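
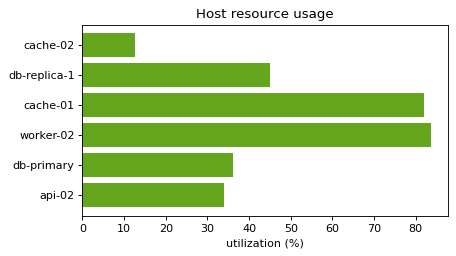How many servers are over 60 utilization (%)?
2

Above 60: cache-01, worker-02.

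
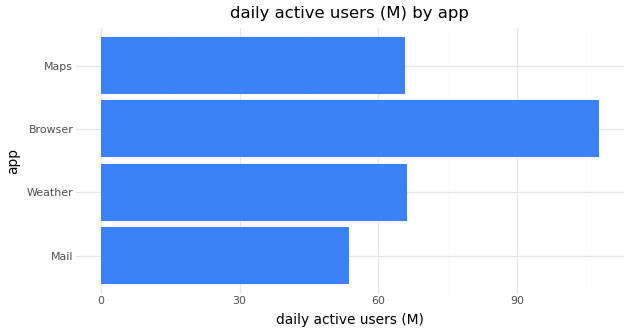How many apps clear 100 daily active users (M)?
Above 100: Browser.

1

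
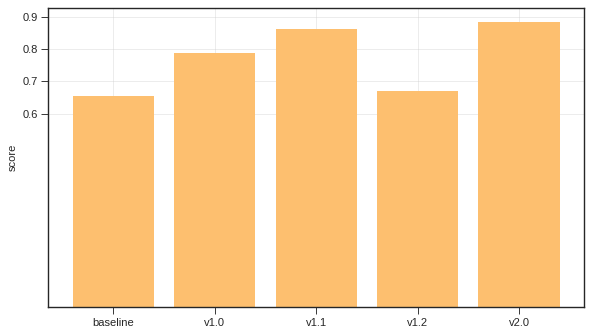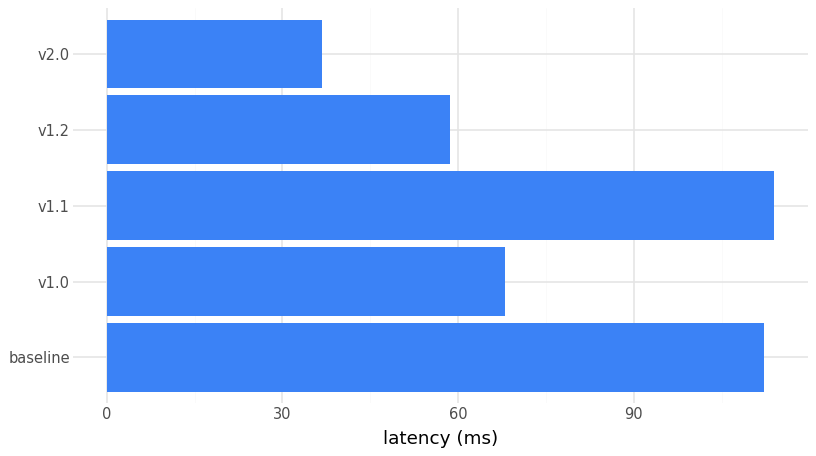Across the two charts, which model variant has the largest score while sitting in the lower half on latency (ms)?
v2.0

Chart 2 median latency (ms) ≈ 60; below-median model variants: v1.2, v2.0. Among those, v2.0 has the highest score (≈ 0.9).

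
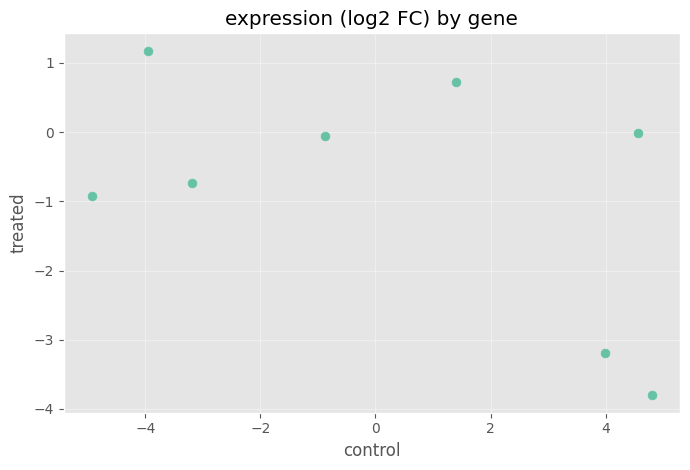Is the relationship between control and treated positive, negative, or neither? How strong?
Points are negatively correlated; moderate (|r| ≈ 0.5).

negative, moderate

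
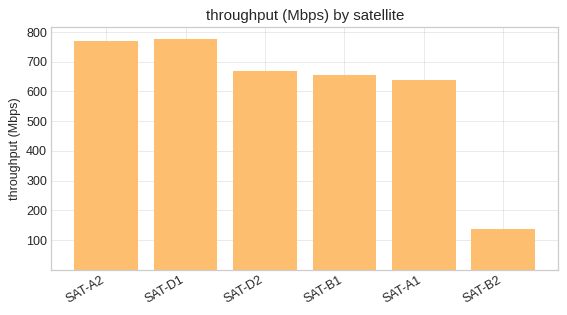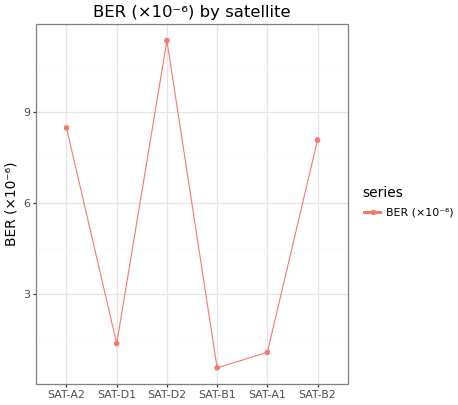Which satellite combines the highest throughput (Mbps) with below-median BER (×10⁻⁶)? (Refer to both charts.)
Chart 2 median BER (×10⁻⁶) ≈ 4; below-median satellites: SAT-D1, SAT-B1, SAT-A1. Among those, SAT-D1 has the highest throughput (Mbps) (≈ 800).

SAT-D1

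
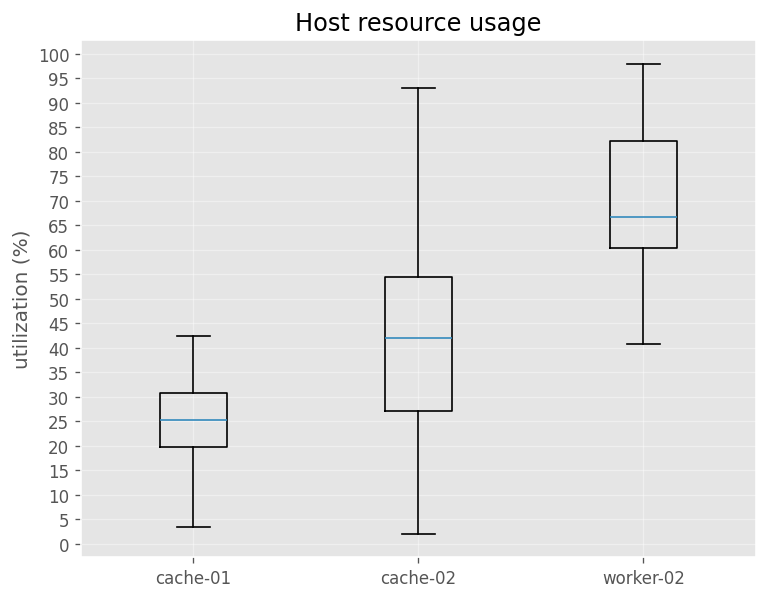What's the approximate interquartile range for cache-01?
Q3 ≈ 30, Q1 ≈ 20; IQR ≈ 10.

≈ 10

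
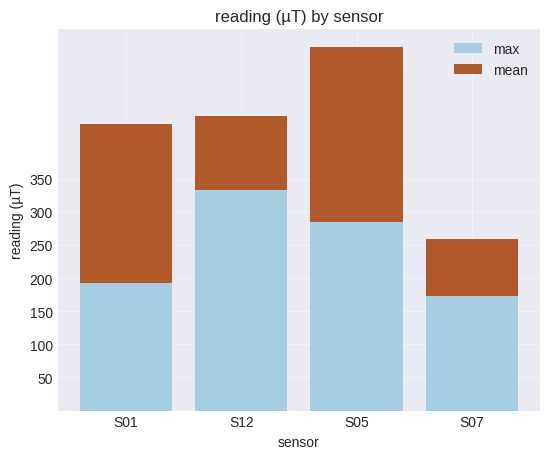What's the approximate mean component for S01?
mean top ≈ 450, bottom ≈ 200; segment ≈ 250.

≈ 250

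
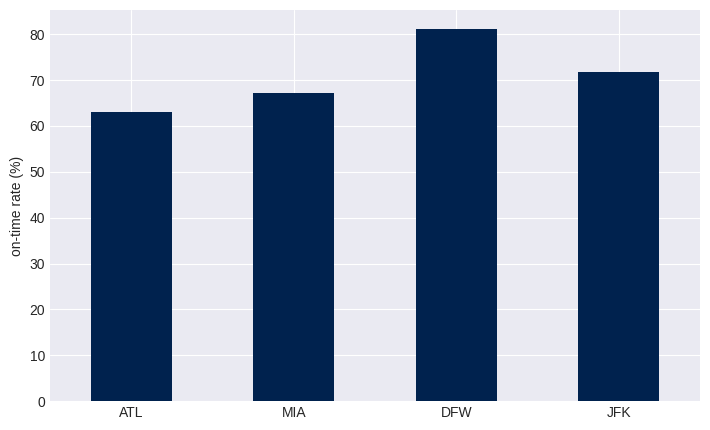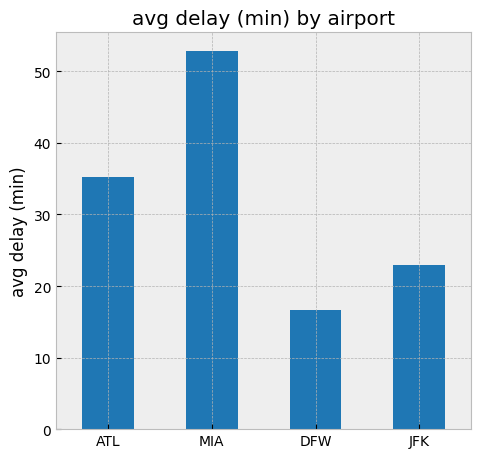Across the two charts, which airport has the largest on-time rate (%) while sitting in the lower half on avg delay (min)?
DFW

Chart 2 median avg delay (min) ≈ 30; below-median airports: DFW, JFK. Among those, DFW has the highest on-time rate (%) (≈ 80).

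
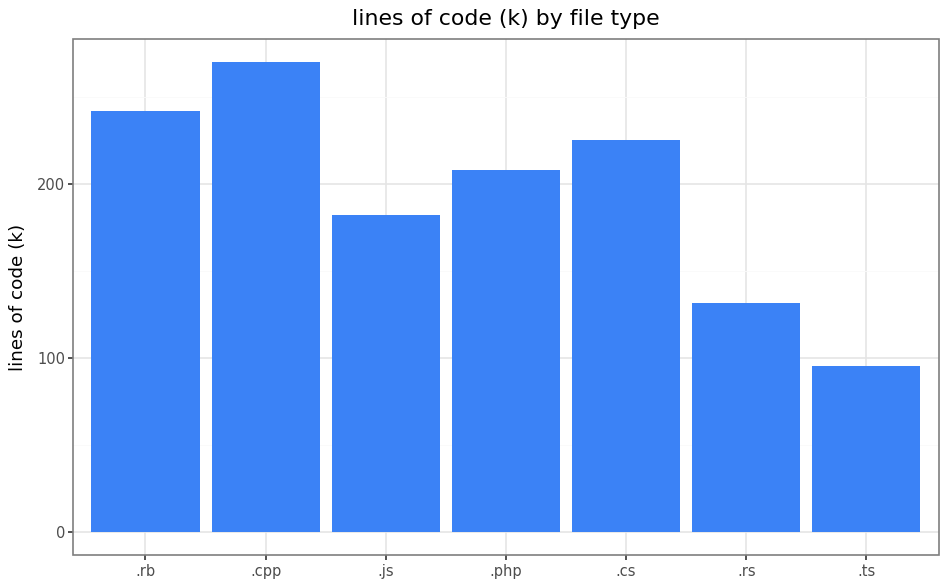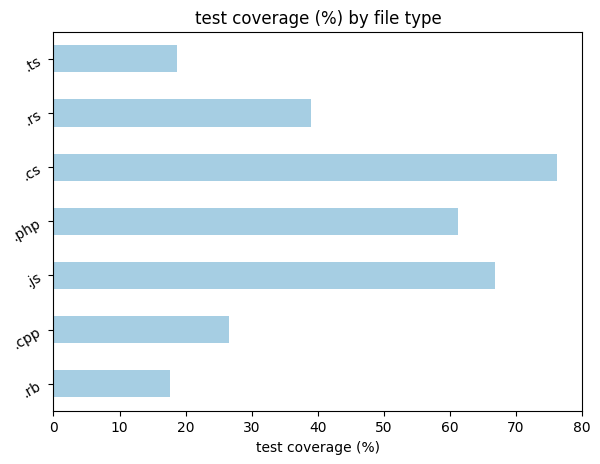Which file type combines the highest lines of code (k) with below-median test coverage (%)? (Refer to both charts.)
Chart 2 median test coverage (%) ≈ 40; below-median file types: .rb, .cpp, .ts. Among those, .cpp has the highest lines of code (k) (≈ 275).

.cpp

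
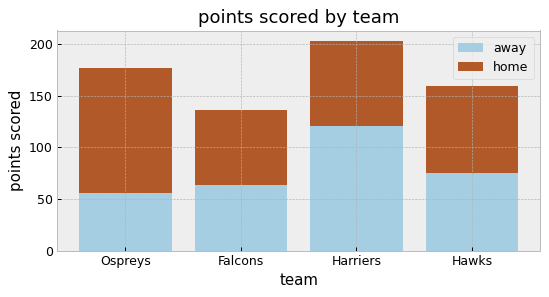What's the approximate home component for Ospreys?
home top ≈ 180, bottom ≈ 60; segment ≈ 120.

≈ 120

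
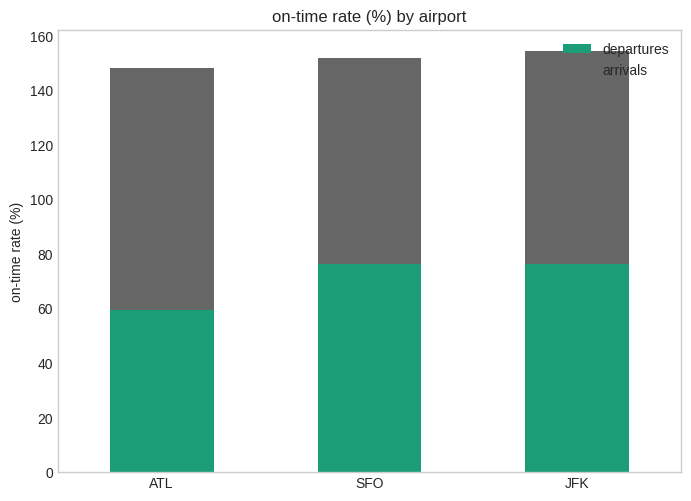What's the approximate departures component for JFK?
≈ 80

departures top ≈ 80, bottom ≈ 0; segment ≈ 80.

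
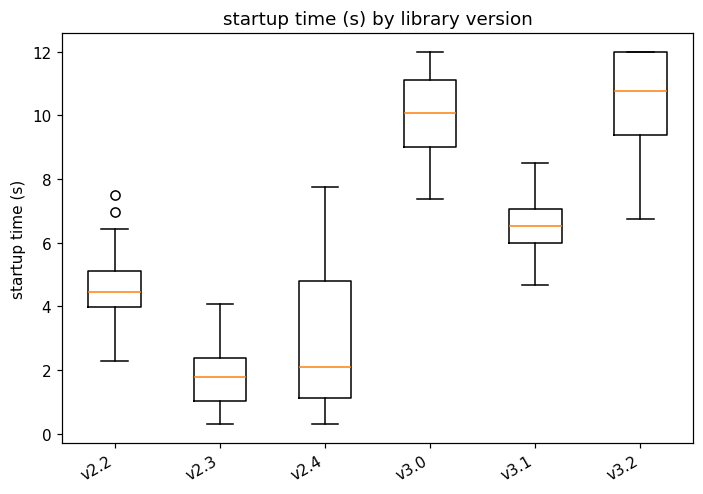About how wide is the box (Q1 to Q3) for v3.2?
Q3 ≈ 12, Q1 ≈ 9; IQR ≈ 3.

≈ 3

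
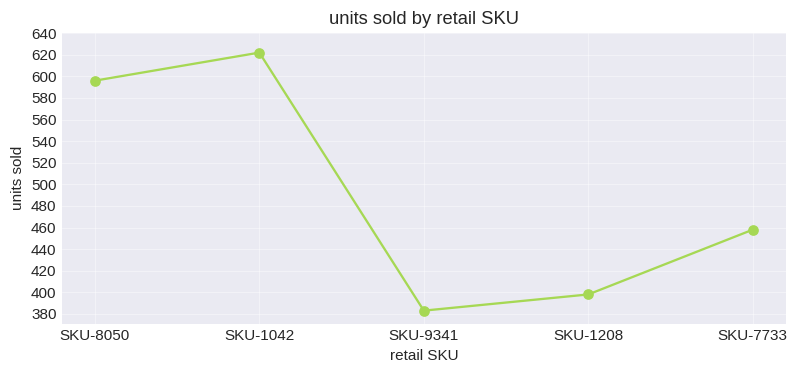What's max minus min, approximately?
Max SKU-1042 ≈ 620, min SKU-9341 ≈ 380; range ≈ 240.

≈ 240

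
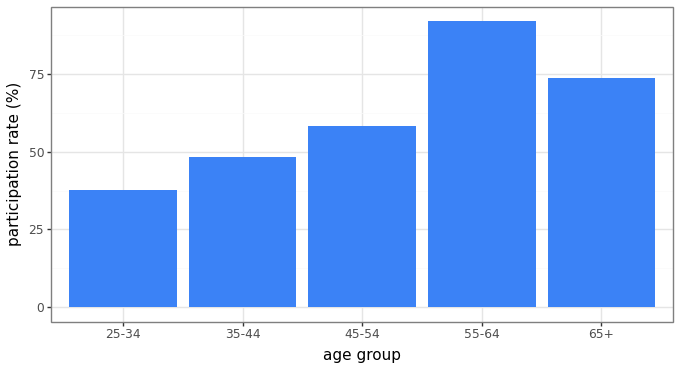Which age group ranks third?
45-54

Top 4: 55-64 ≈ 90, 65+ ≈ 70, 45-54 ≈ 60, 35-44 ≈ 50.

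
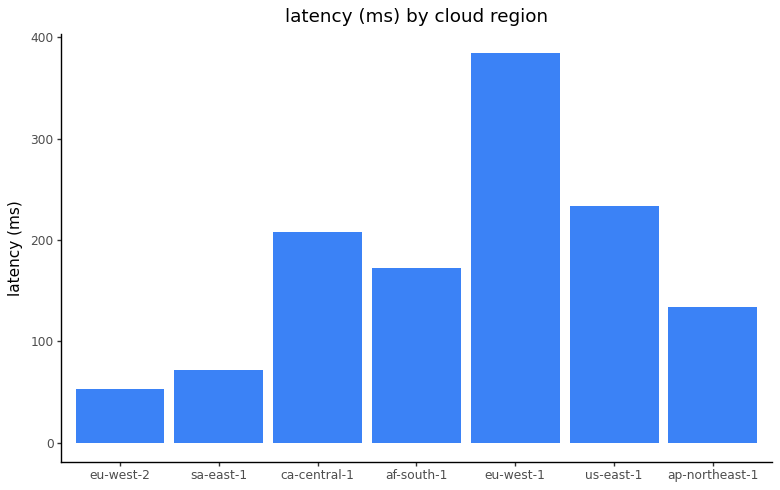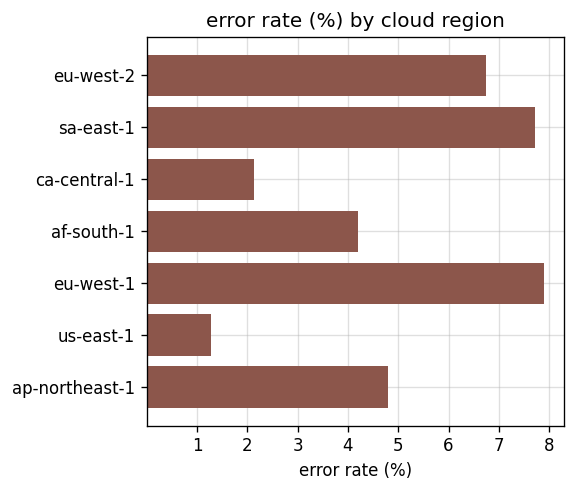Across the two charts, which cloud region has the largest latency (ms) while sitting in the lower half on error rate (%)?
Chart 2 median error rate (%) ≈ 5; below-median cloud regions: ca-central-1, af-south-1, us-east-1. Among those, us-east-1 has the highest latency (ms) (≈ 250).

us-east-1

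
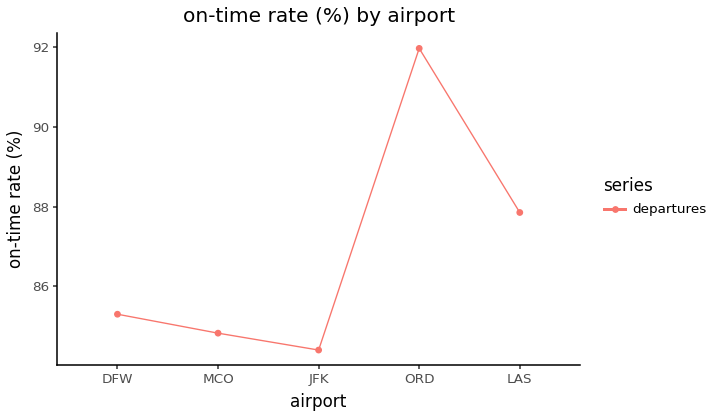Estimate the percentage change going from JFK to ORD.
JFK ≈ 84, ORD ≈ 92; (92 − 84) / 84 ≈ +9.5%.

≈ +9.5%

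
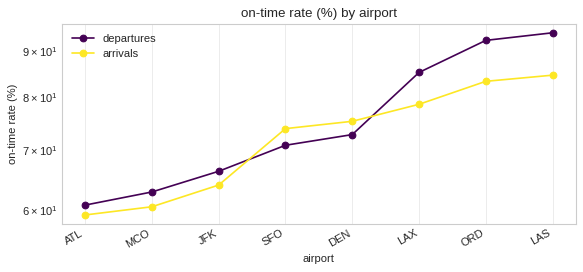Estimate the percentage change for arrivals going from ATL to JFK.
≈ +8.3%

ATL ≈ 60, JFK ≈ 65; (65 − 60) / 60 ≈ +8.3%.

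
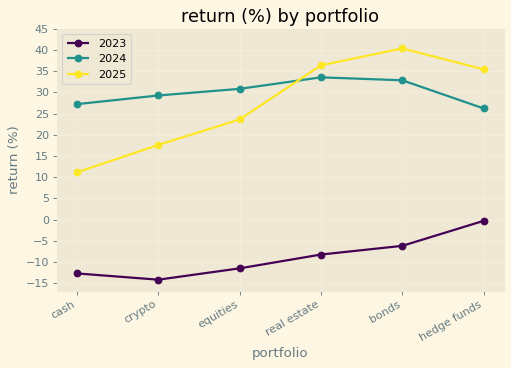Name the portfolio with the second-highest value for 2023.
bonds

Top 3 for 2023: hedge funds ≈ 0, bonds ≈ -5, real estate ≈ -10.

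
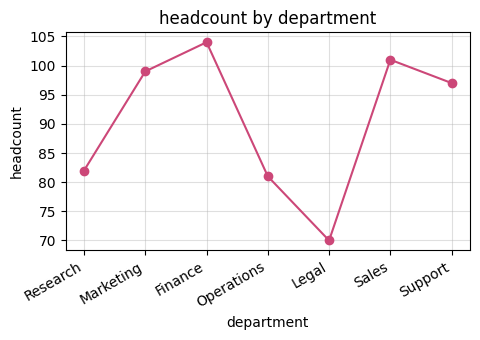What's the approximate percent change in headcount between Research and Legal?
Research ≈ 80, Legal ≈ 70; (70 − 80) / 80 ≈ -12.5%.

≈ -12.5%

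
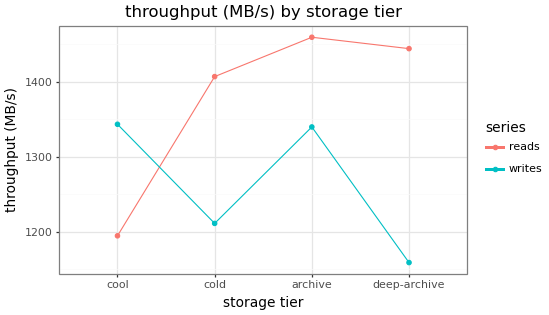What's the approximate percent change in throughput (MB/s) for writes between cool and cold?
cool ≈ 1350, cold ≈ 1200; (1200 − 1350) / 1350 ≈ -11.1%.

≈ -11.1%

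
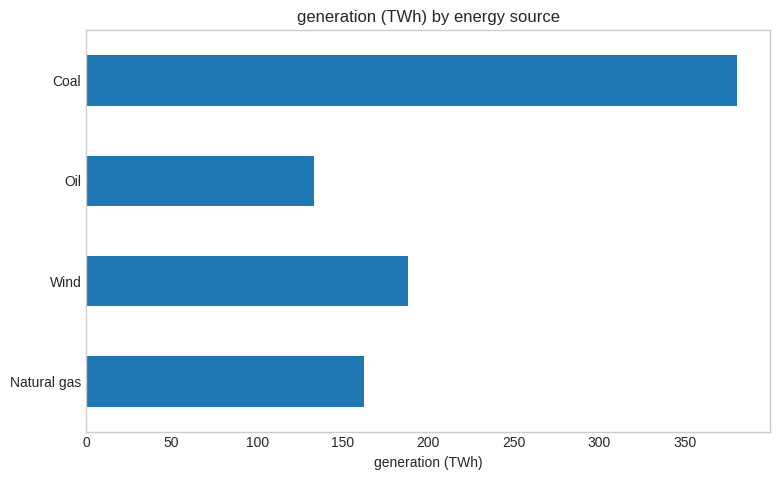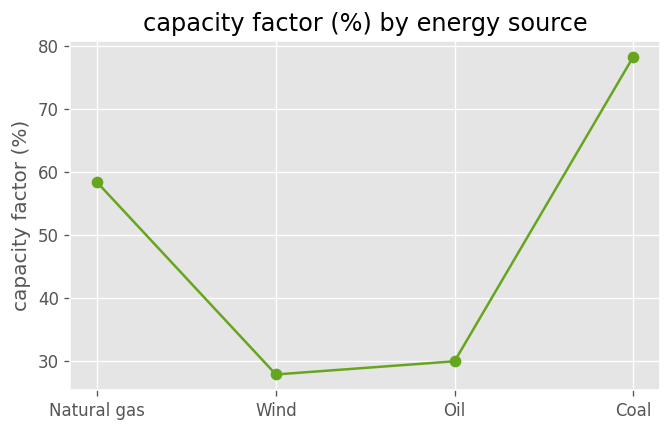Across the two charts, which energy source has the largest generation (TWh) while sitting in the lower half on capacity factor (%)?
Wind

Chart 2 median capacity factor (%) ≈ 40; below-median energy sources: Wind, Oil. Among those, Wind has the highest generation (TWh) (≈ 200).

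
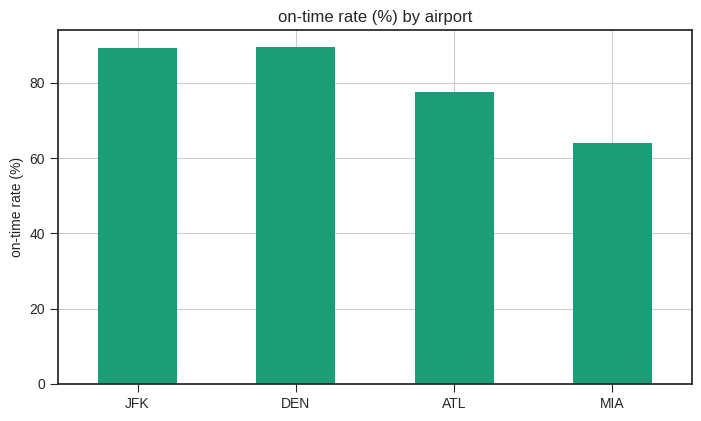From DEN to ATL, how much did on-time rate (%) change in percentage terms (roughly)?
≈ -11.1%

DEN ≈ 90, ATL ≈ 80; (80 − 90) / 90 ≈ -11.1%.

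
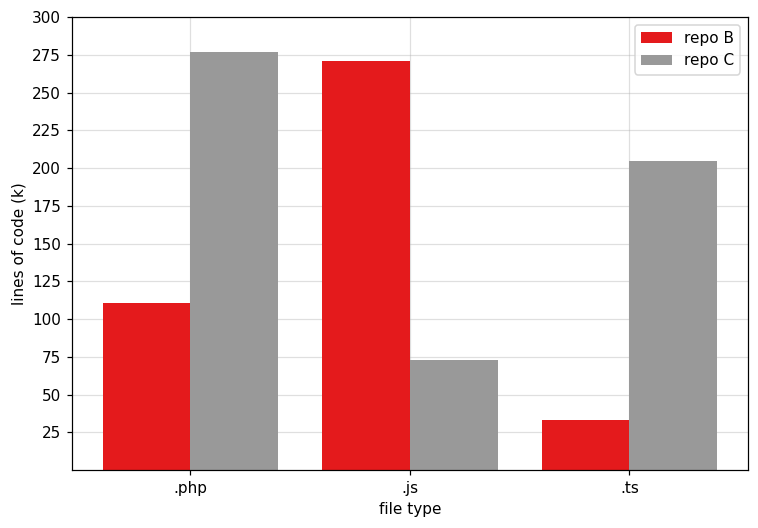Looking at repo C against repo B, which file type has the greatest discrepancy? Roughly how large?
.js: repo C ≈ 75, repo B ≈ 275 → gap ≈ 200. Next-largest (.ts) is only ≈ 175.

.js, ≈ 200 k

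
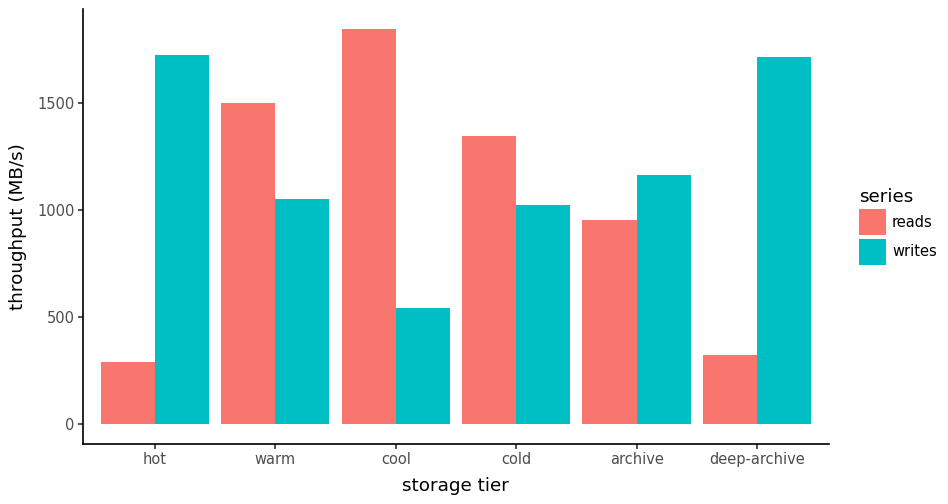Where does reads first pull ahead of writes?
hot: reads ≈ 200 vs writes ≈ 1800 (not yet); warm: reads ≈ 1600 vs writes ≈ 1000 (first crossover).

warm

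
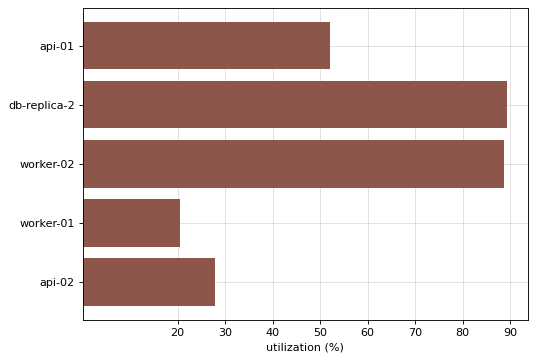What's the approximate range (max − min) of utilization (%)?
≈ 70

Max db-replica-2 ≈ 90, min worker-01 ≈ 20; range ≈ 70.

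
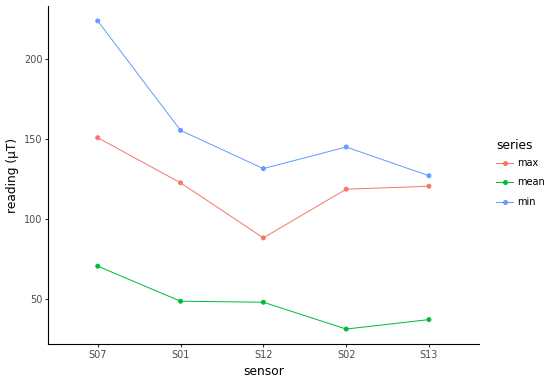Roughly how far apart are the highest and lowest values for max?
Max S07 ≈ 160, min S12 ≈ 80; range ≈ 80.

≈ 80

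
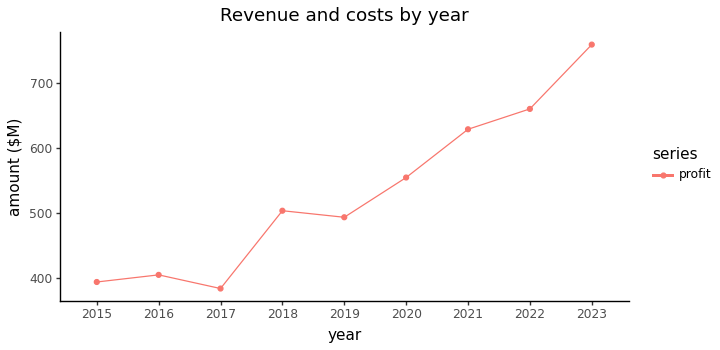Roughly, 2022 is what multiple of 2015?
≈ 1.62×

2022 ≈ 650, 2015 ≈ 400; 650/400 ≈ 1.62.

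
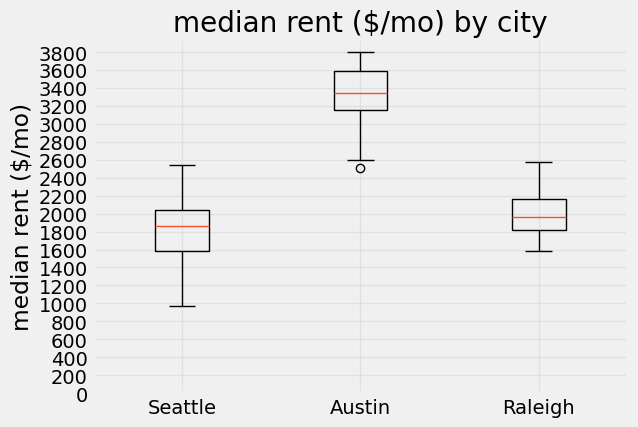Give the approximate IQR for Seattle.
Q3 ≈ 2000, Q1 ≈ 1600; IQR ≈ 400.

≈ 400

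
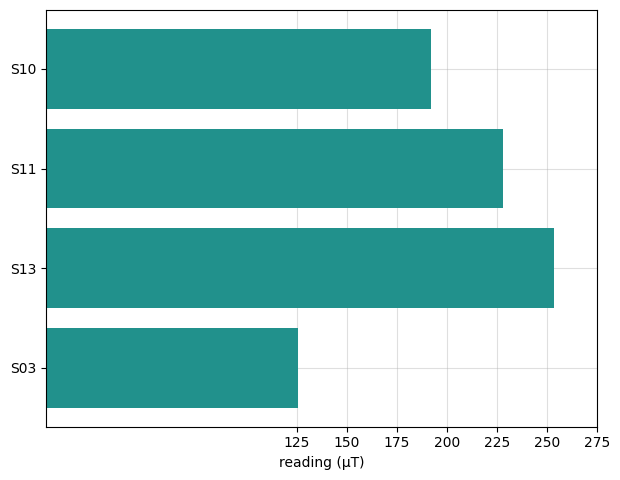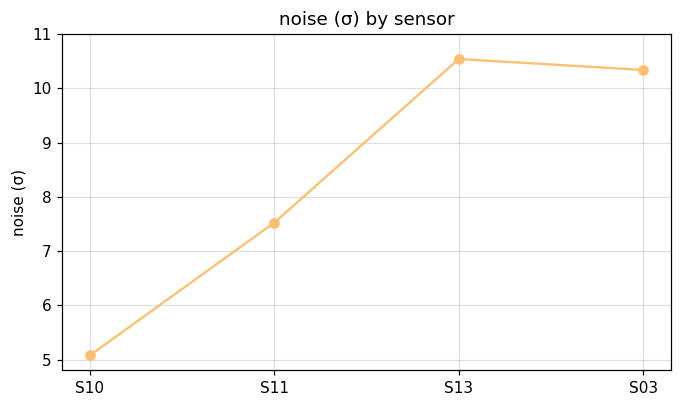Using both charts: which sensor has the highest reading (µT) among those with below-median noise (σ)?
Chart 2 median noise (σ) ≈ 9; below-median sensors: S10, S11. Among those, S11 has the highest reading (µT) (≈ 225).

S11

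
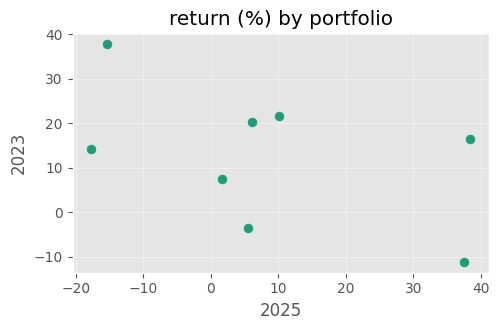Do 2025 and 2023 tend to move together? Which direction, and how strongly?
negative, moderate

Points are negatively correlated; moderate (|r| ≈ 0.5).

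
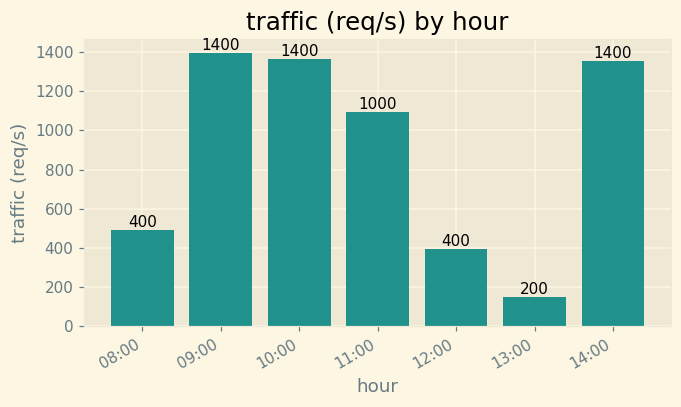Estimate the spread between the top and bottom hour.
≈ 1200

Max 09:00 ≈ 1400, min 13:00 ≈ 200; range ≈ 1200.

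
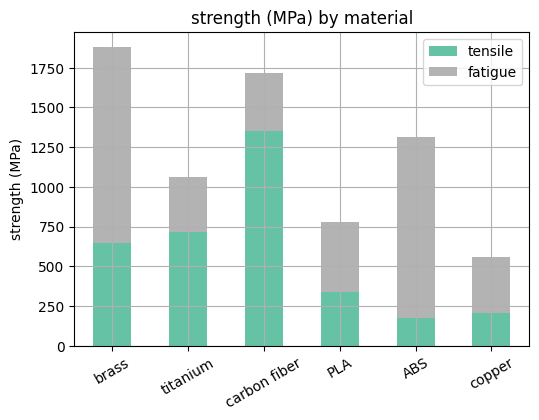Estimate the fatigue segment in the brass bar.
≈ 1200

fatigue top ≈ 1800, bottom ≈ 600; segment ≈ 1200.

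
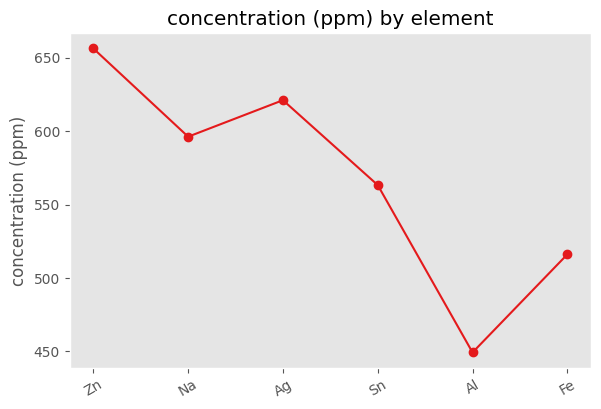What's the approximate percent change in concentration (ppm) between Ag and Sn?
≈ -9.7%

Ag ≈ 620, Sn ≈ 560; (560 − 620) / 620 ≈ -9.7%.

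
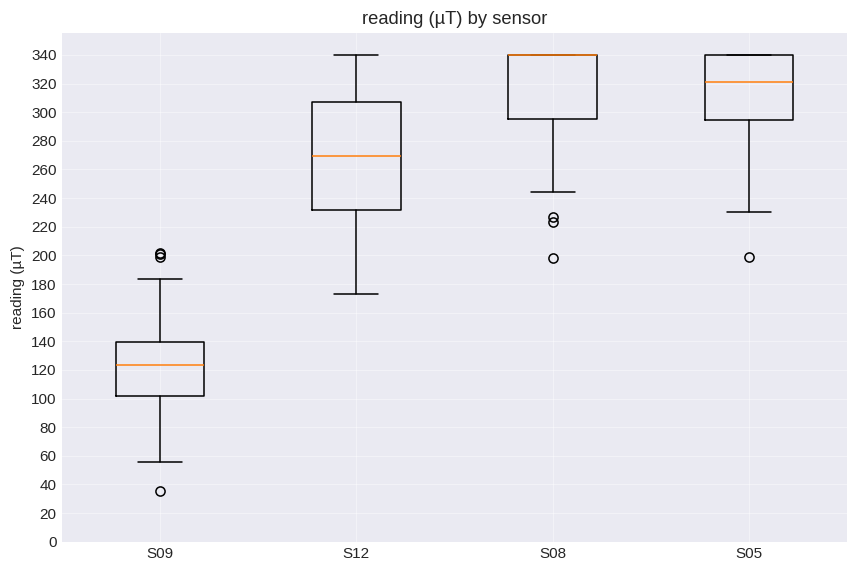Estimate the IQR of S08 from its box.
≈ 40

Q3 ≈ 340, Q1 ≈ 300; IQR ≈ 40.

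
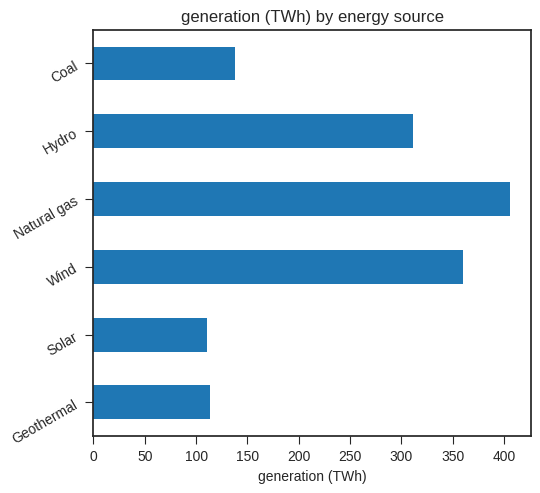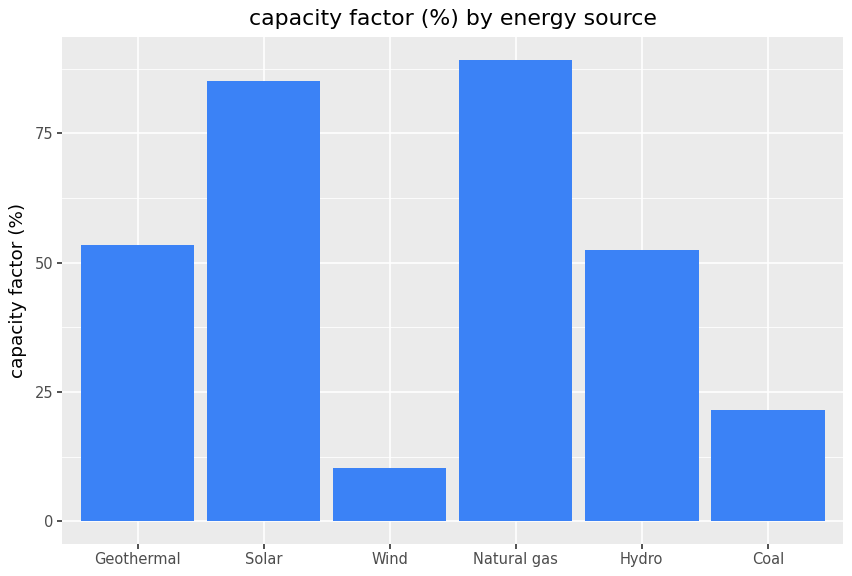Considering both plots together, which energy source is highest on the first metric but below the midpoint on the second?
Chart 2 median capacity factor (%) ≈ 50; below-median energy sources: Wind, Hydro, Coal. Among those, Wind has the highest generation (TWh) (≈ 350).

Wind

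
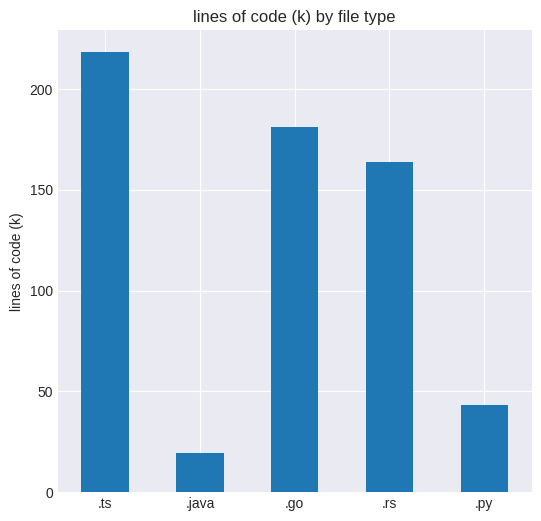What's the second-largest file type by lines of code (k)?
.go

Top 3: .ts ≈ 220, .go ≈ 180, .rs ≈ 160.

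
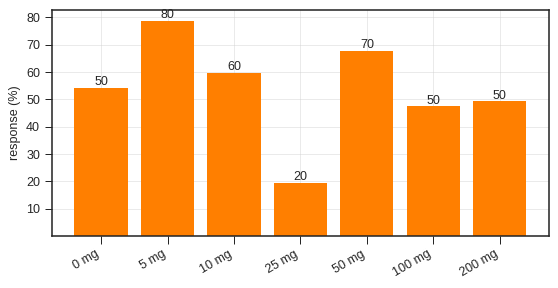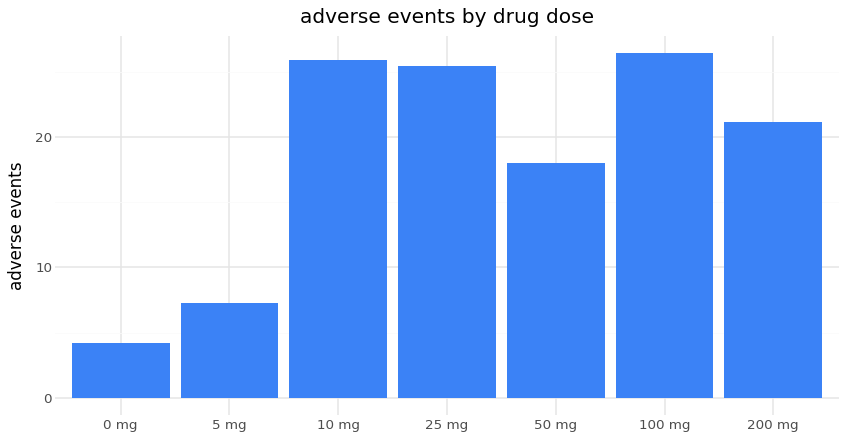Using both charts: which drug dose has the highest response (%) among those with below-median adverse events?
5 mg

Chart 2 median adverse events ≈ 20; below-median drug doses: 0 mg, 5 mg, 50 mg. Among those, 5 mg has the highest response (%) (≈ 80).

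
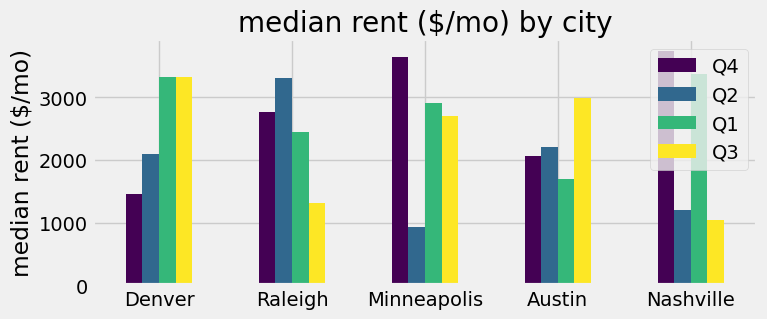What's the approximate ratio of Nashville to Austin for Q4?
Nashville ≈ 3500, Austin ≈ 2000; 3500/2000 ≈ 1.75.

≈ 1.75×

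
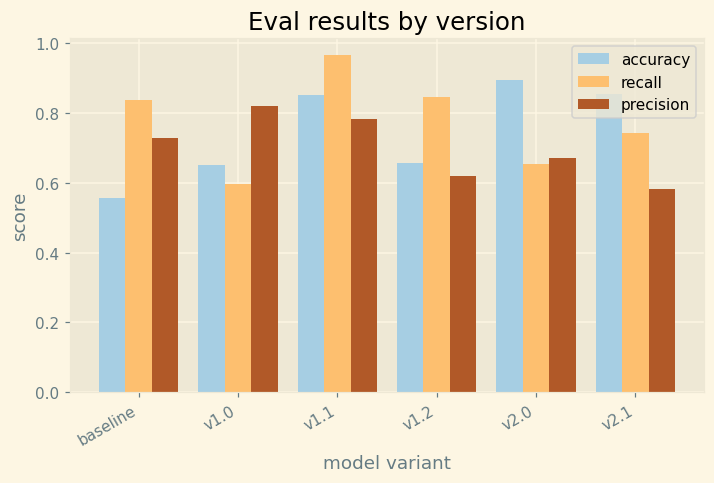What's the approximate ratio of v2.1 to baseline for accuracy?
v2.1 ≈ 0.9, baseline ≈ 0.6; 0.9/0.6 ≈ 1.5.

≈ 1.5×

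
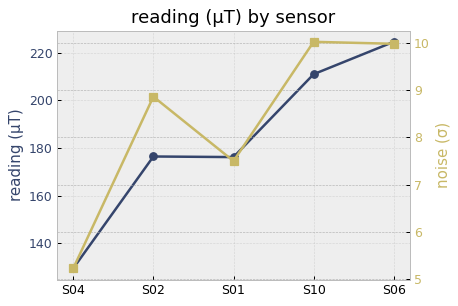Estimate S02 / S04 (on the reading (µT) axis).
≈ 1.38×

S02 ≈ 180, S04 ≈ 130; 180/130 ≈ 1.38.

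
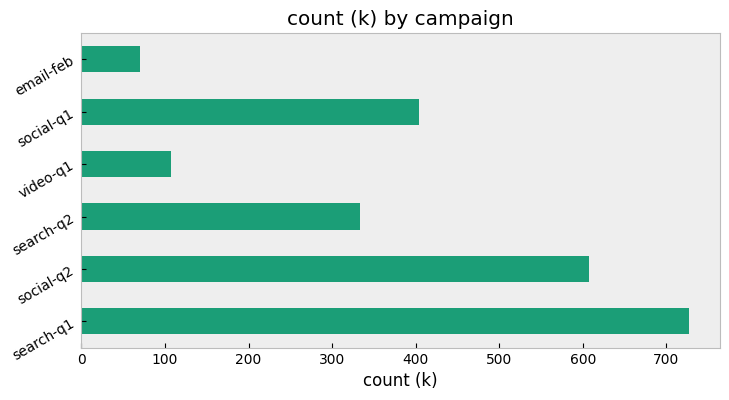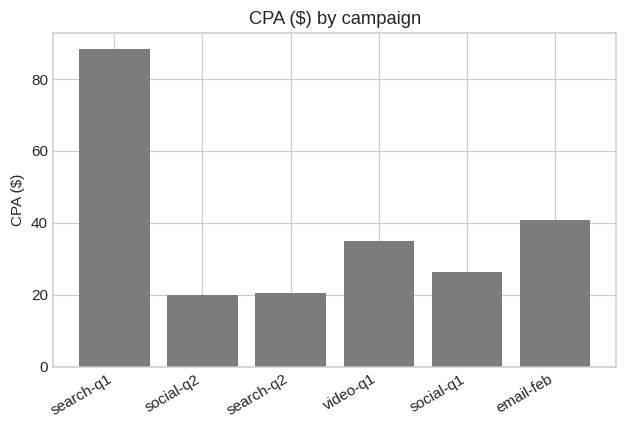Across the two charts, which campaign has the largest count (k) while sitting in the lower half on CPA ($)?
Chart 2 median CPA ($) ≈ 30; below-median campaigns: social-q2, search-q2, social-q1. Among those, social-q2 has the highest count (k) (≈ 600).

social-q2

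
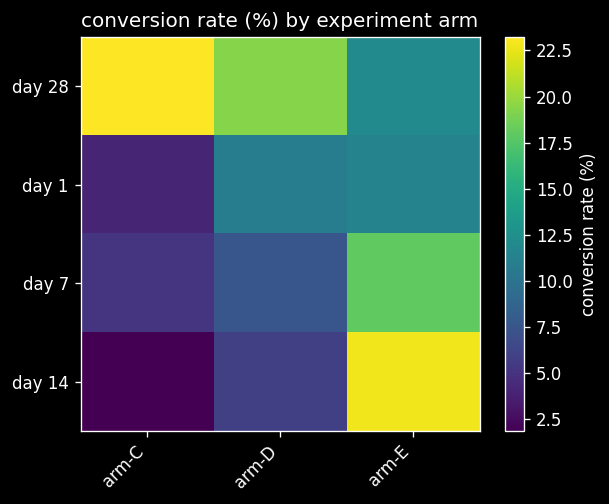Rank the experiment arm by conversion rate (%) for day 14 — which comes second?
Top 3 for day 14: arm-E ≈ 22, arm-D ≈ 6, arm-C ≈ 2.

arm-D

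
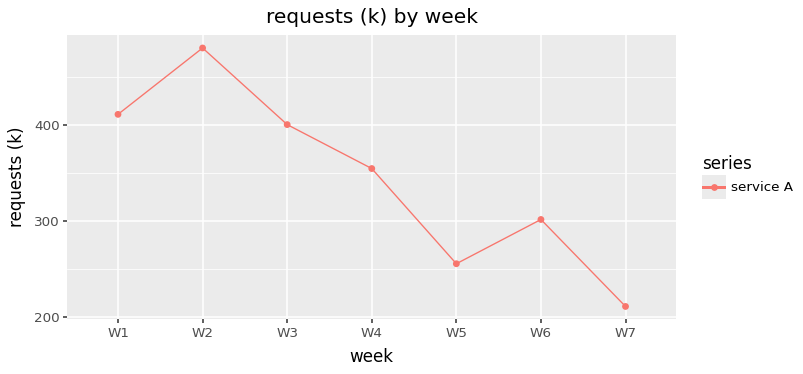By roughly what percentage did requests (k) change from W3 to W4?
W3 ≈ 400, W4 ≈ 350; (350 − 400) / 400 ≈ -12.5%.

≈ -12.5%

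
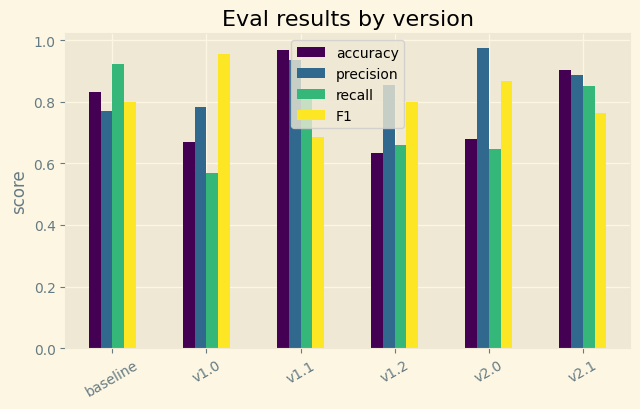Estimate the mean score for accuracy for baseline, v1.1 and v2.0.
≈ 0.83

(0.8 + 1.0 + 0.7) / 3 ≈ 0.83.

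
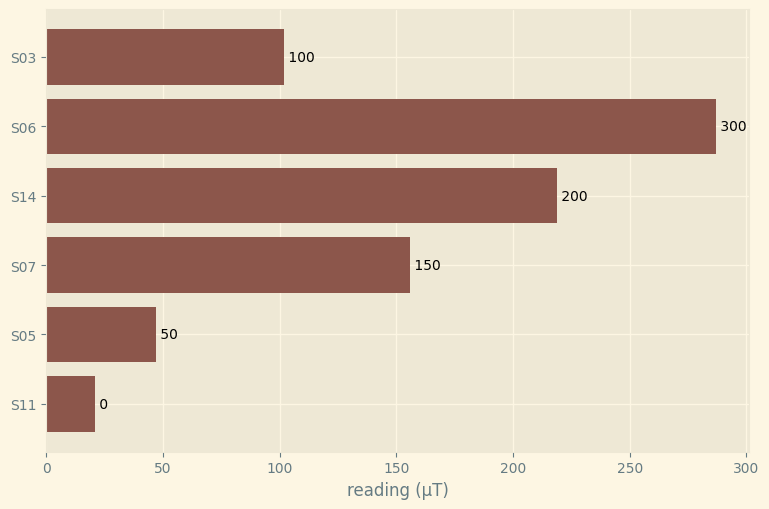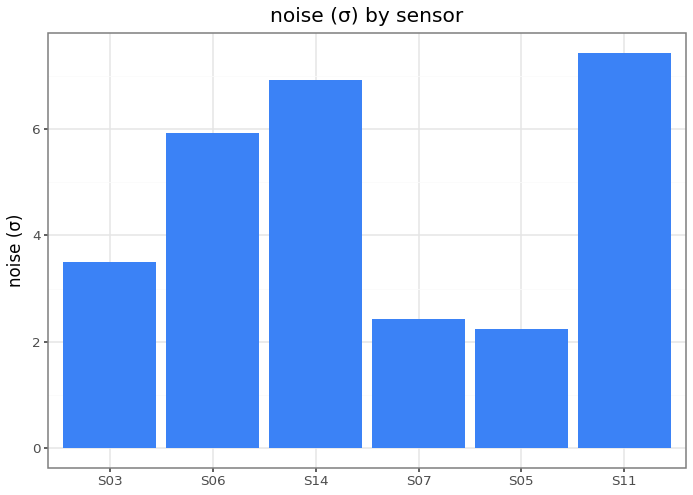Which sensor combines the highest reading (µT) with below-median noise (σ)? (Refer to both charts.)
Chart 2 median noise (σ) ≈ 5; below-median sensors: S03, S07, S05. Among those, S07 has the highest reading (µT) (≈ 150).

S07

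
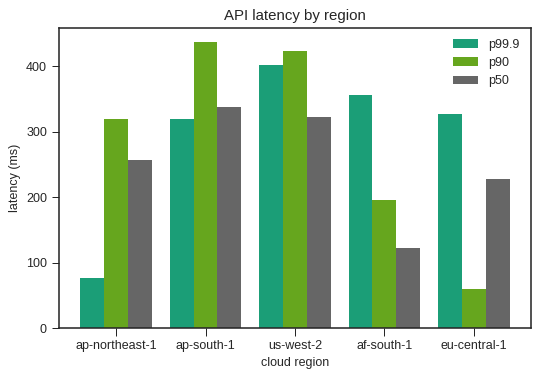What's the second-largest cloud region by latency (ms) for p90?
Top 3 for p90: ap-south-1 ≈ 450, us-west-2 ≈ 400, ap-northeast-1 ≈ 300.

us-west-2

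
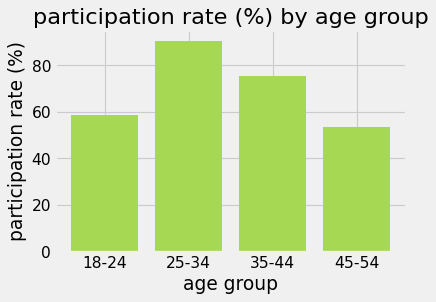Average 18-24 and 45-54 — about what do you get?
(60 + 50) / 2 ≈ 55.

≈ 55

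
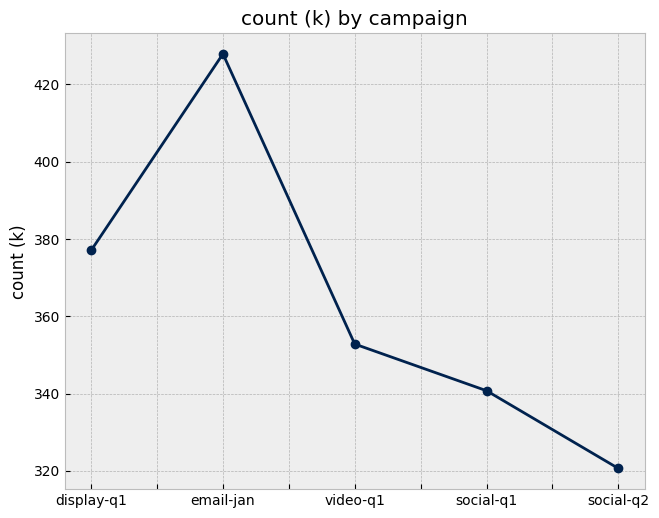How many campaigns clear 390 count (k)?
1

Above 390: email-jan.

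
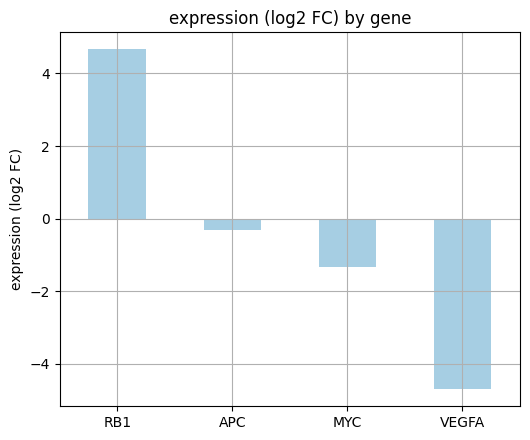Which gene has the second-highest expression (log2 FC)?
APC

Top 3: RB1 ≈ 5, APC ≈ 0, MYC ≈ -1.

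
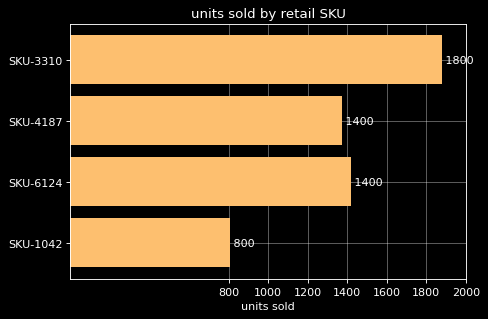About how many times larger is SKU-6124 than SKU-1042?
SKU-6124 ≈ 1400, SKU-1042 ≈ 800; 1400/800 ≈ 1.75.

≈ 1.75×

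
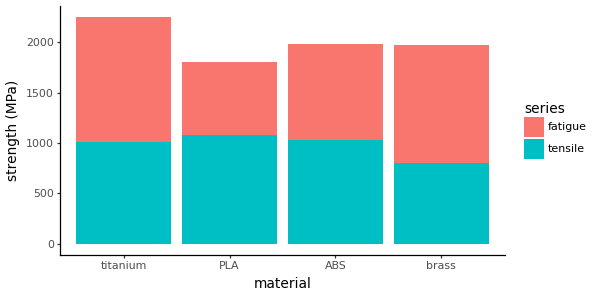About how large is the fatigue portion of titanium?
≈ 1200

fatigue top ≈ 2200, bottom ≈ 1000; segment ≈ 1200.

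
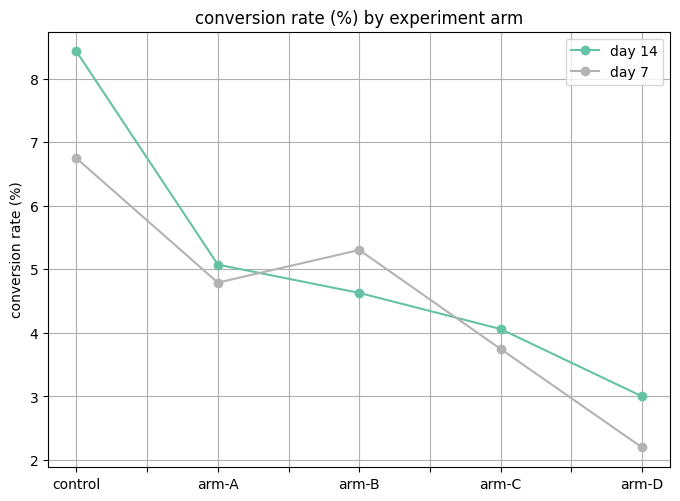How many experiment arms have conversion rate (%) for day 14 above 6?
Above 6: control.

1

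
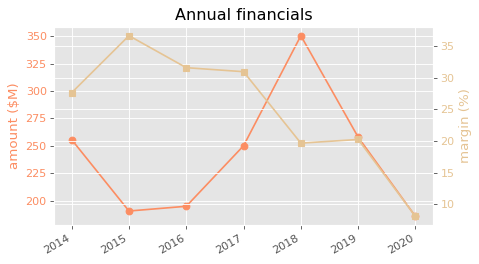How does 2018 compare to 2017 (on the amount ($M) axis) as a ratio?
≈ 1.38×

2018 ≈ 360, 2017 ≈ 260; 360/260 ≈ 1.38.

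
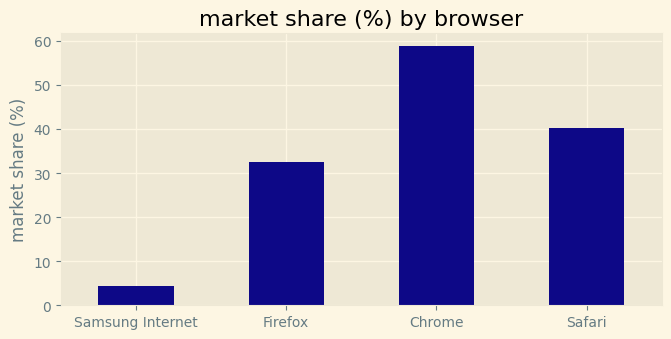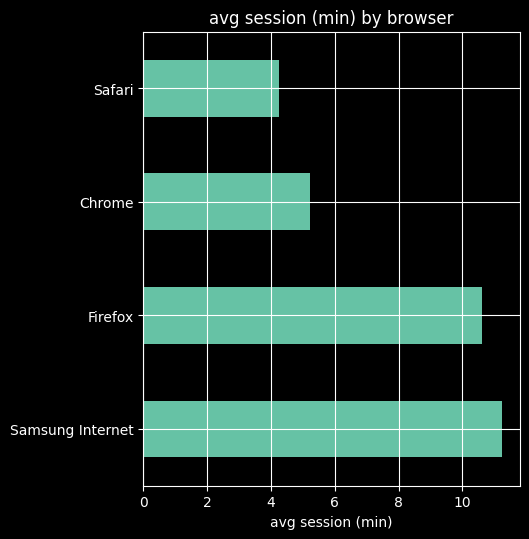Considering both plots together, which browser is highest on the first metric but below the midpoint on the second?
Chart 2 median avg session (min) ≈ 8; below-median browsers: Chrome, Safari. Among those, Chrome has the highest market share (%) (≈ 60).

Chrome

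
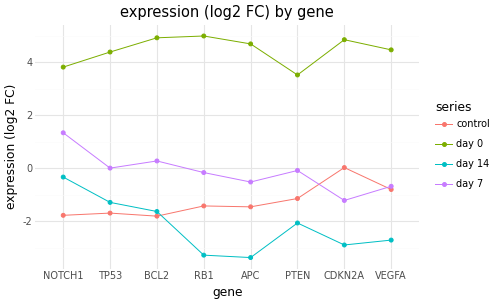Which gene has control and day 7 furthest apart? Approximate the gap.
NOTCH1, ≈ 3 log2 FC

NOTCH1: control ≈ -2, day 7 ≈ 1 → gap ≈ 3. Next-largest (BCL2) is only ≈ 2.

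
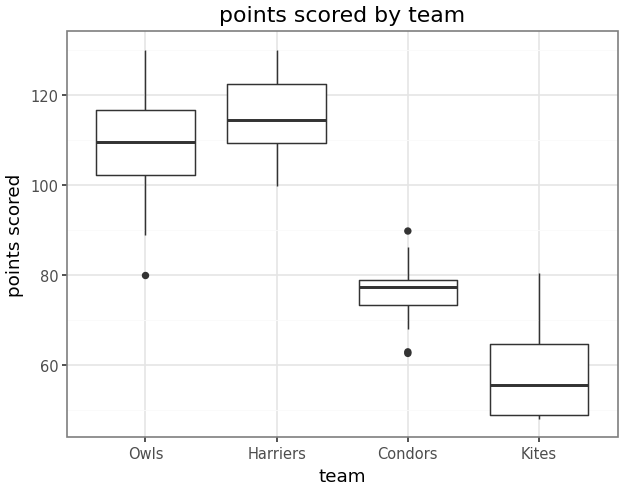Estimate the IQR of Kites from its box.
≈ 15

Q3 ≈ 65, Q1 ≈ 50; IQR ≈ 15.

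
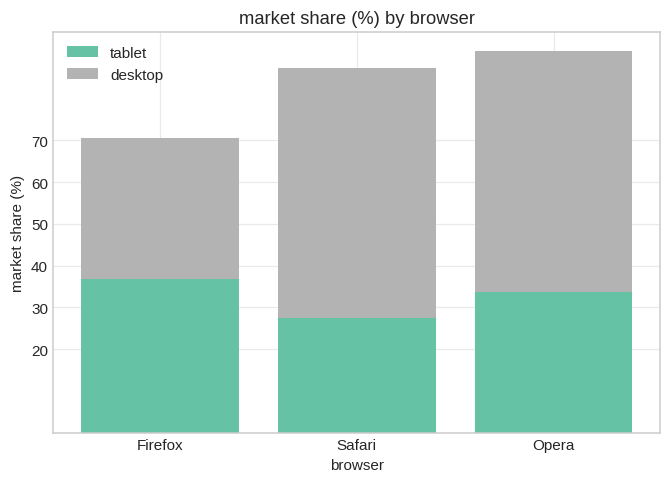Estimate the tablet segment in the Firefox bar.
tablet top ≈ 40, bottom ≈ 0; segment ≈ 40.

≈ 40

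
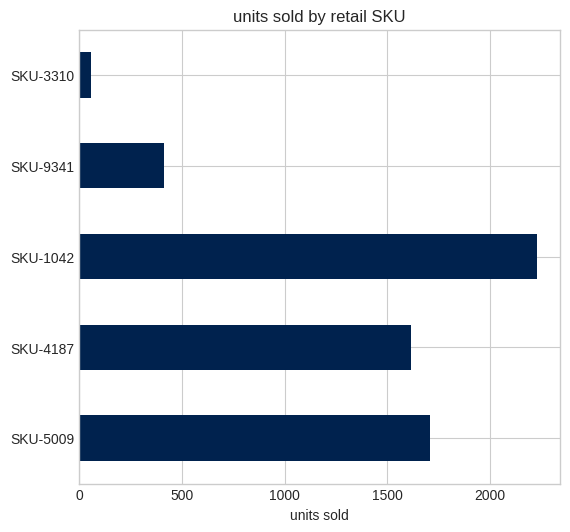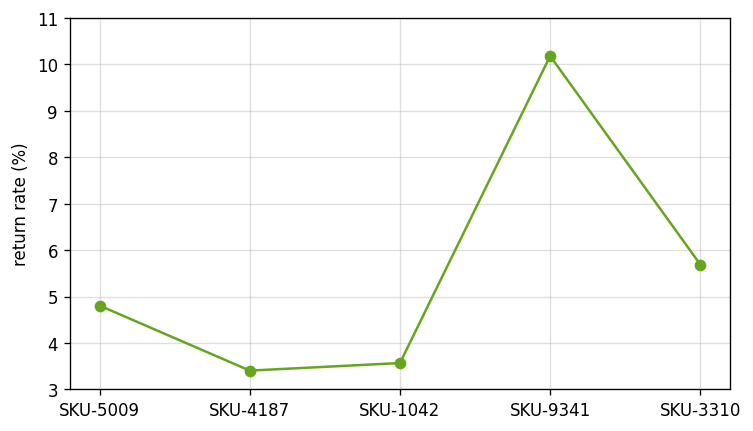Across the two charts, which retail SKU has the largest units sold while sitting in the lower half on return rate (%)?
SKU-1042

Chart 2 median return rate (%) ≈ 5; below-median retail SKUs: SKU-4187, SKU-1042. Among those, SKU-1042 has the highest units sold (≈ 2000).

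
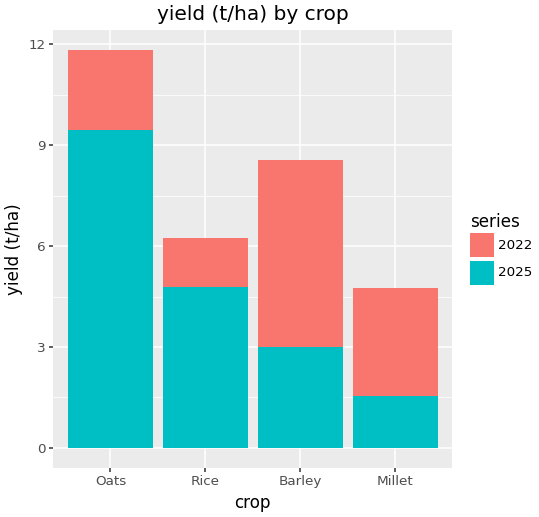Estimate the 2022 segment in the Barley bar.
≈ 6

2022 top ≈ 9, bottom ≈ 3; segment ≈ 6.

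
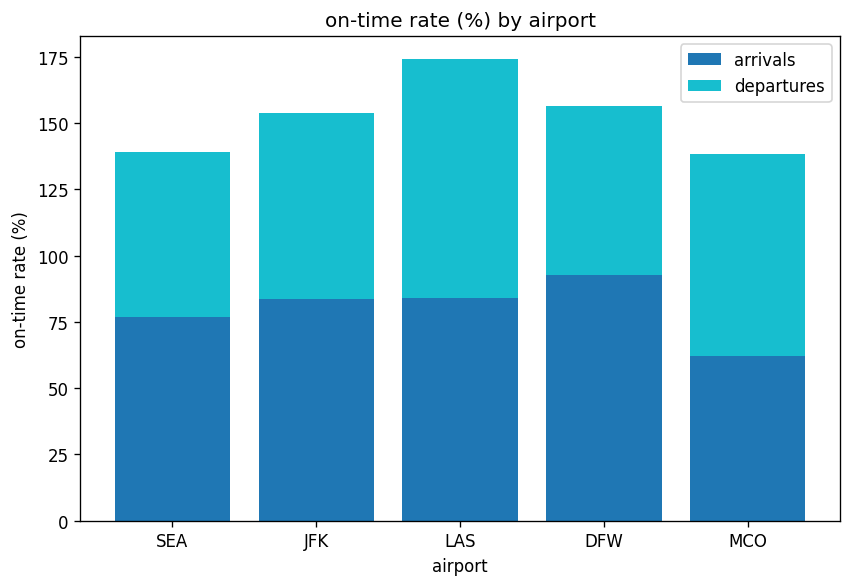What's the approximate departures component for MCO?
departures top ≈ 140, bottom ≈ 60; segment ≈ 80.

≈ 80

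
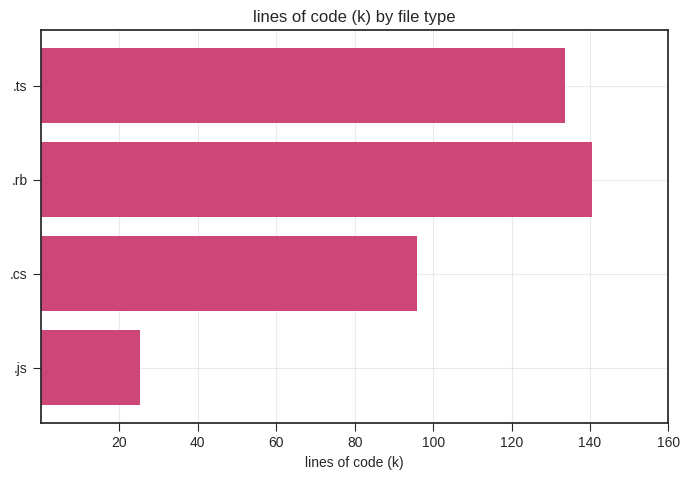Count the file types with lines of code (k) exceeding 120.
2

Above 120: .ts, .rb.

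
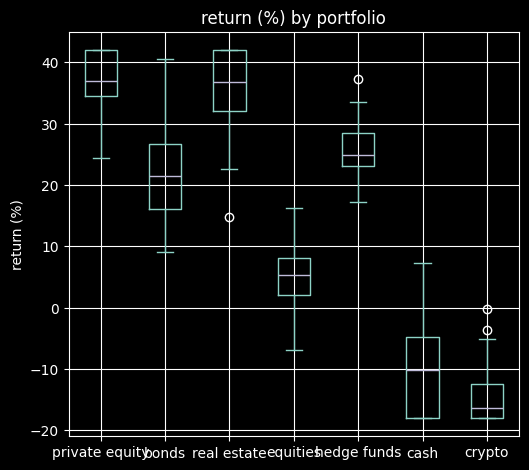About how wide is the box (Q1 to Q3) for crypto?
≈ 5

Q3 ≈ -15, Q1 ≈ -20; IQR ≈ 5.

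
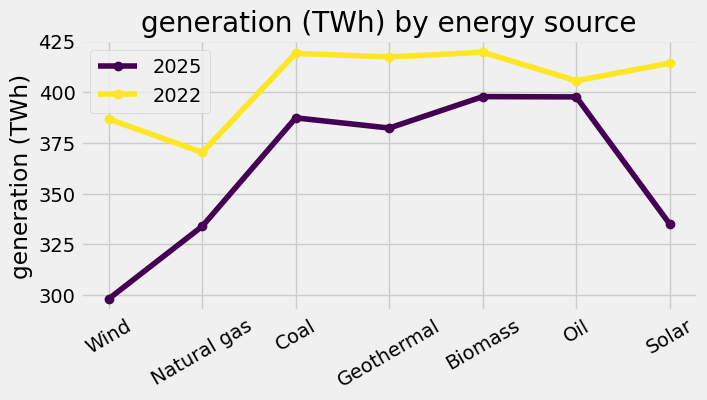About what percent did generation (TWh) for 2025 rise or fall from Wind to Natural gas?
≈ +13.3%

Wind ≈ 300, Natural gas ≈ 340; (340 − 300) / 300 ≈ +13.3%.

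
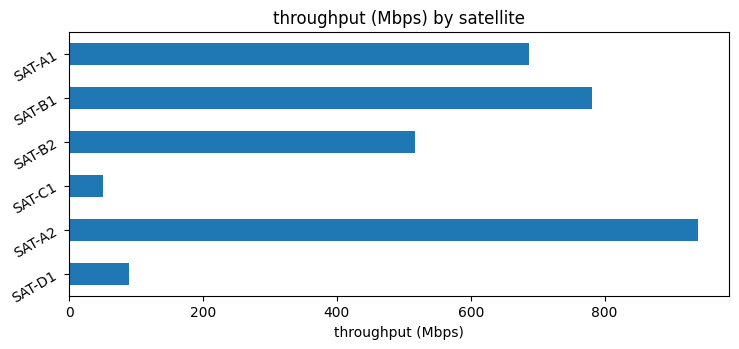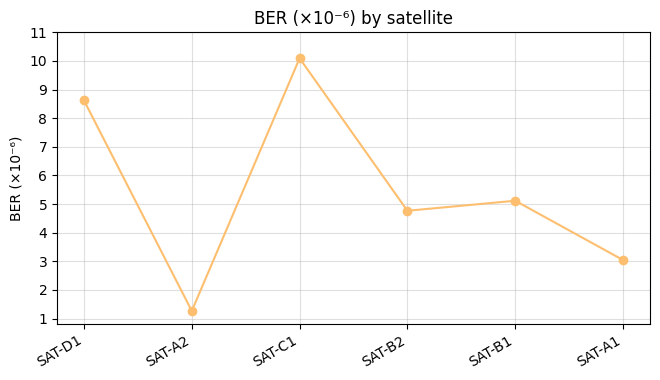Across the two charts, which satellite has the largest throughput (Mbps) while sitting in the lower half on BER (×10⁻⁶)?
Chart 2 median BER (×10⁻⁶) ≈ 5; below-median satellites: SAT-A2, SAT-B2, SAT-A1. Among those, SAT-A2 has the highest throughput (Mbps) (≈ 900).

SAT-A2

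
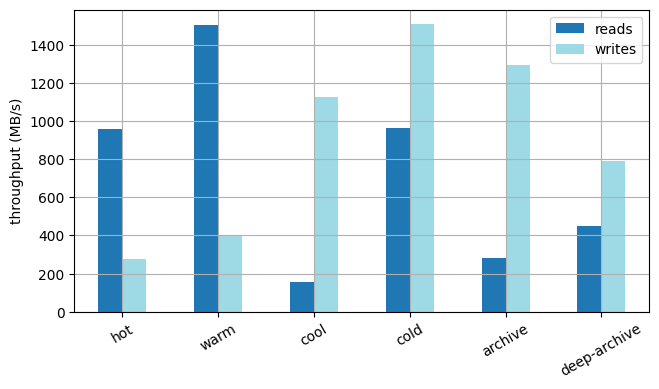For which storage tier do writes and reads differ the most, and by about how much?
warm: writes ≈ 400, reads ≈ 1600 → gap ≈ 1200. Next-largest (archive) is only ≈ 1000.

warm, ≈ 1200 MB/s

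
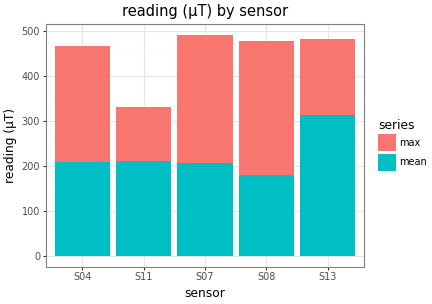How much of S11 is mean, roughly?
mean top ≈ 200, bottom ≈ 0; segment ≈ 200.

≈ 200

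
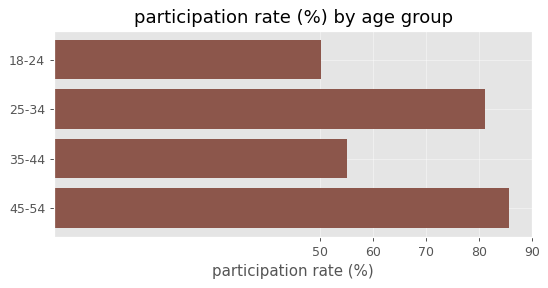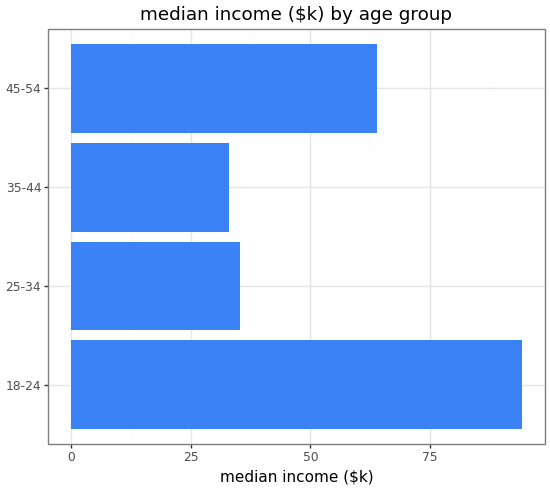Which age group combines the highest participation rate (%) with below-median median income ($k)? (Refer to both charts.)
Chart 2 median median income ($k) ≈ 50; below-median age groups: 25-34, 35-44. Among those, 25-34 has the highest participation rate (%) (≈ 80).

25-34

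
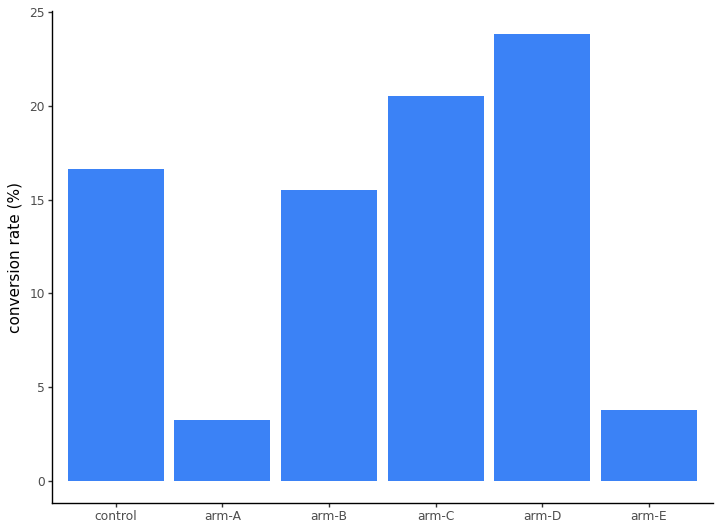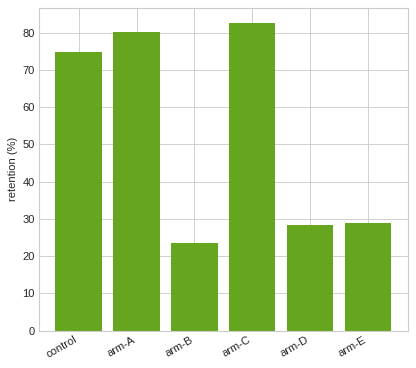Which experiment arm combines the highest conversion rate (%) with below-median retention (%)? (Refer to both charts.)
Chart 2 median retention (%) ≈ 50; below-median experiment arms: arm-B, arm-D, arm-E. Among those, arm-D has the highest conversion rate (%) (≈ 25).

arm-D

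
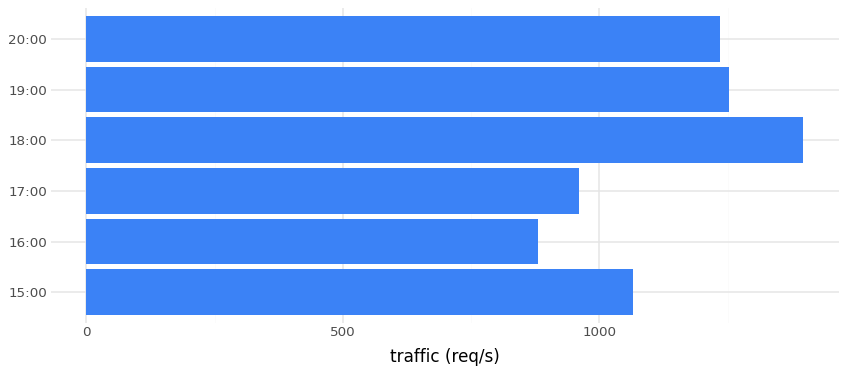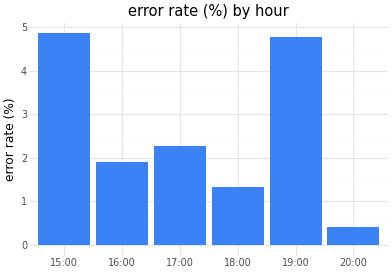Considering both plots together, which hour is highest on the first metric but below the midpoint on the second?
Chart 2 median error rate (%) ≈ 2; below-median hours: 16:00, 18:00, 20:00. Among those, 18:00 has the highest traffic (req/s) (≈ 1400).

18:00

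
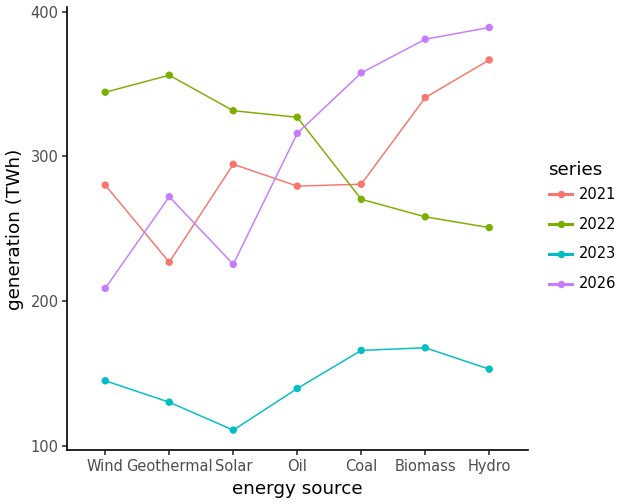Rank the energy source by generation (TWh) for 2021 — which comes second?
Top 3 for 2021: Hydro ≈ 375, Biomass ≈ 350, Solar ≈ 300.

Biomass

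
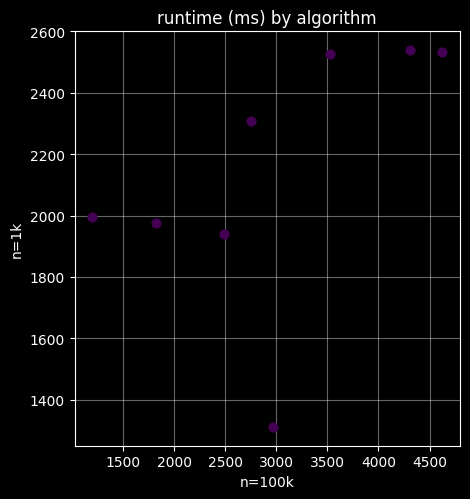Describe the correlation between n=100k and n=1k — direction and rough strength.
positive, moderate

Points are positively correlated; moderate (|r| ≈ 0.5).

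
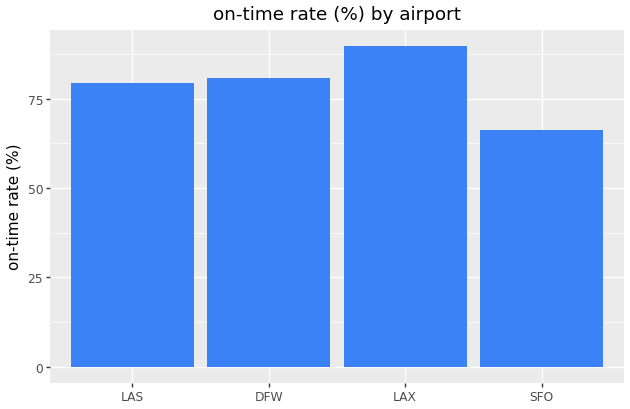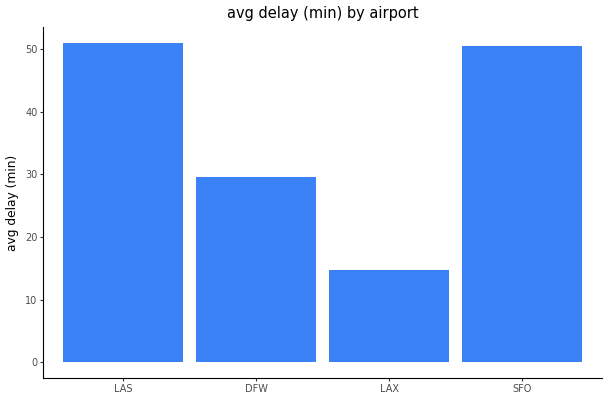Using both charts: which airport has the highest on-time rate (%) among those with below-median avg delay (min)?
Chart 2 median avg delay (min) ≈ 40; below-median airports: DFW, LAX. Among those, LAX has the highest on-time rate (%) (≈ 90).

LAX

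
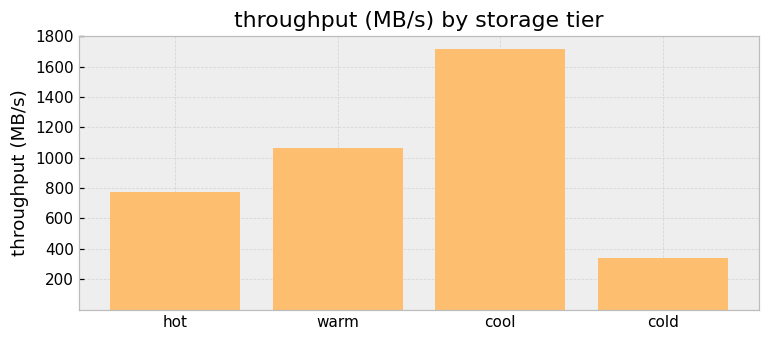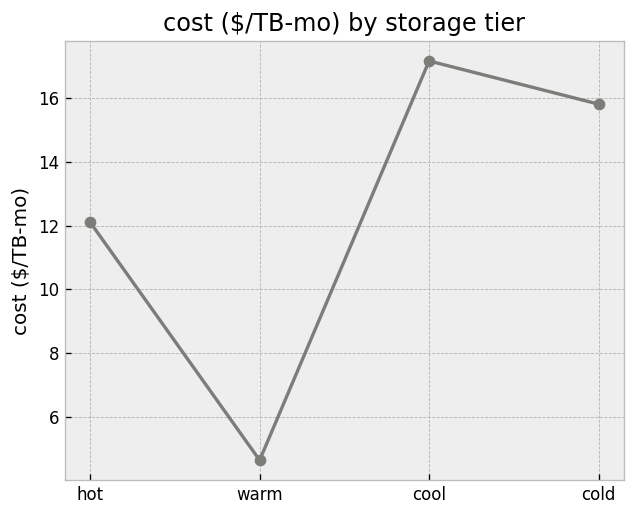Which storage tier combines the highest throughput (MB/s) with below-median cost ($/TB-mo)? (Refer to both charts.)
warm

Chart 2 median cost ($/TB-mo) ≈ 14; below-median storage tiers: hot, warm. Among those, warm has the highest throughput (MB/s) (≈ 1000).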